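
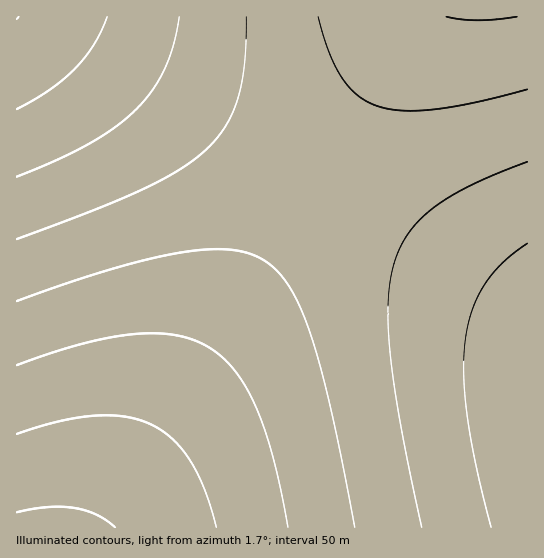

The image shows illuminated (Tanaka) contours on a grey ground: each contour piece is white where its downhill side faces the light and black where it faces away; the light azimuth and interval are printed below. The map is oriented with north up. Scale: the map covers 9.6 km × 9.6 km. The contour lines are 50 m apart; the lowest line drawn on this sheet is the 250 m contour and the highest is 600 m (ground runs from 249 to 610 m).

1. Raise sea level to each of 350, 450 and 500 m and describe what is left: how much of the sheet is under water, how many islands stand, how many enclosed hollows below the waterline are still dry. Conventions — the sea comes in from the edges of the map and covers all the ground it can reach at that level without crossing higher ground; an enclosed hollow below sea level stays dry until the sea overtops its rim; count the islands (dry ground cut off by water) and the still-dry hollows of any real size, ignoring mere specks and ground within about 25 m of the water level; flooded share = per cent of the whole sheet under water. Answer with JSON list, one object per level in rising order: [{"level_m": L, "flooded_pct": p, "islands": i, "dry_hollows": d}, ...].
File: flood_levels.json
[{"level_m": 350, "flooded_pct": 13, "islands": 0, "dry_hollows": 0}, {"level_m": 450, "flooded_pct": 63, "islands": 0, "dry_hollows": 0}, {"level_m": 500, "flooded_pct": 83, "islands": 0, "dry_hollows": 0}]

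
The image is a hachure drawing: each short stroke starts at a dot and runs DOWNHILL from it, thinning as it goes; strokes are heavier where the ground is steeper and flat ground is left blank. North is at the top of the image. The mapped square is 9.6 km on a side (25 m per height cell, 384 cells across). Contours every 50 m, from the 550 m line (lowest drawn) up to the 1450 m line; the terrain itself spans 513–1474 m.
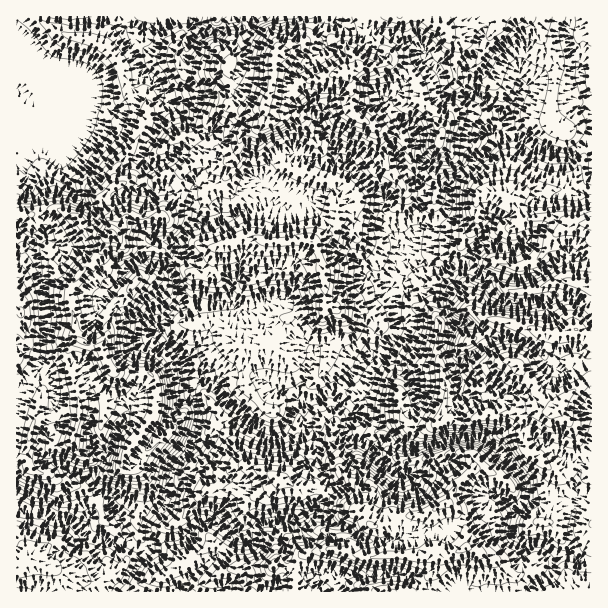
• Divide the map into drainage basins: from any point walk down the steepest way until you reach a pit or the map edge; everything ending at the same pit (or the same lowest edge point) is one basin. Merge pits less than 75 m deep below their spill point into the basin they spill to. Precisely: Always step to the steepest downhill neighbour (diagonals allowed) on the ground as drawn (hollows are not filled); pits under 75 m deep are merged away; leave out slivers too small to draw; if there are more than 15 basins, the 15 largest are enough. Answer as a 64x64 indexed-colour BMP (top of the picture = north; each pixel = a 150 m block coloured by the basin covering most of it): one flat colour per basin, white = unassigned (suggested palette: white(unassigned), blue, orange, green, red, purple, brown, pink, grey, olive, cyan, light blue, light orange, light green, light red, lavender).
<image width="64" height="64" href="data:image/bmp;base64,Qk12CAAAAAAAAHYAAAAoAAAAQAAAAEAAAAABAAQAAAAAAAAIAAATCwAAEwsAABAAAAAAAAAA////ALR3HwAOf/8ALKAsACgn1gC9Z5QAS1aMAMJ34wB/f38AIr28AM++FwDox64AeLv/AIrfmACWmP8A1bDFABERERERERERERERERERERERERERERERERERERERERERERERERERERERERERERERERERERERERERERERERERERERERERERERERERERERERERERERERERERERERERERERERERERERERERERERERERERERERERERERERERERERERERERERERERERERERERERERERERERERERERERERERERERERERERERERERERERERERERERERERERERERERERERERERERERERERERERERERERERERERERERERERERERERERERERERERERERERERERERERERERERERERERERERERERERERERERERERERERERERERERERERERERERERERERERERERERERERERERERERERERERERERERERERERERERERERERERERERERERERERERERERERERERERERERERERERERERERERERERERERERERERERERERERERERERERERERERERERERERERERERERERERERERERERERERERERERERERERERERERERERERERERERERERERERERERERERERERERERERERERERERERERERERERERERERERERERERERERERERERERERERERERERERERERERERERERERERERERERERERERERIREREREREREREREREREREREREREREREREREREREREREiERERERERERERERERERERERERERERERERERERERERESIRERERERERERERERERERERERERERERERERERERERERIiIREREREREREREREREREREREREREREREREREREREREiIiIhERERERERERERERERERERERERERERERERERERESIiIiERERERERERERERERERERERERERERERERERERERIiIiIREREREREREREREREREREREREREREREREREREREiIiIRERERERERERERERERERERERERERERERERERERESIiIhERERERERERERERERERERERERERERERERERERERIiIiEREREREREREREREREREREREREREREREREREREREiIiIRERERERERERERERERERERERERERERERERERERERIzIhEREREREREREREREREREREREREREREREREREREREzMzMRERERERERERERERERERERERERERERERERERERETMzMRERERERERERERERERERERERERERERERERERERERMzMxERERERERERERERERERERERERERERERERERERERMzMzEREREREREREREREREREREREREREREREREREREREzMzMRERERERERERERERERERERERERERERERERERERETMzMxERERERERERERERERERERERERERERERERERERERMzMzEREREREREREREREREREREREREREREREREREREREzMzMxERERERERERERERERERERERERERERERERERERETMzMzMRERERERERERERERERERERERERERERERERERERMzMzMzEREREREREREREREREREREREREREREREREREREzMzMzMxERERERERERERERERERERERERERERERERERETMzMzMzERERERERERERERERERERERERERERERERERERMzMzMyIiEREREREREREREREREREREREREREREREREREzMzMyIiIRERERERERERERERERERERERERERERERERESIiIiIiIiIiIRERERERERERERERERERERERERERERERIiIiIiIiIiIiEREREREREREREREREREREREREREREREiIiIiIiIiIiIRERERERERERERERERERERERERERERESIiIiIiIiIiIhERERERERERERERERERERERERERERERIiIiIiIiIiIiEREREREREREREREREREREREREREREREiIiIiIiIiIiIhERERERERERERERERERERERERERERESIiIiIiIiIiIiIhERERERERERERERERERERERERERERIiIiIiIiIiIiIiIiEREREREREREREREREREREREREREiIiIiIiIiIiIiIiIhERERERERERERERERERERERERESIiIiIiIiIiIiIiIiIhERERERERERERERERERERERERIiIiIiIiIiIiIiIiIiIREREREREREREREREREREREREiIiIiIiIiIiIiIiIiIhERERERERERERERERERERERESIiIiIiIiIiIiIiIiIiERERERERERERERERERERERERIiIiIiIiIiIiIiIiIiIREREREREREREREREREREREREiIiIiIiIiIiIiIiIiIhERERERERERERERERERERERESIiIiIiIiIiIiIiIiIiERERERERERERERERERERERERIiIiIiIiIiIiIiIiIiIhEREREREREREREREREREREREiIiIiIiIiIiIiIiIiIiERERERERERERERERERERERESIiIiIiIiIiIiIiIiIiIRERERERERERERERERERERERIiIiIiIiIiIiIiIiIiIhEREREREREREREREREREREREiIiIiIiIiIiIiIiIiIiERERERERERERERERERERERESIiIiIiIiIiIiIiIiIiIRERERERERERERERERERERER"/>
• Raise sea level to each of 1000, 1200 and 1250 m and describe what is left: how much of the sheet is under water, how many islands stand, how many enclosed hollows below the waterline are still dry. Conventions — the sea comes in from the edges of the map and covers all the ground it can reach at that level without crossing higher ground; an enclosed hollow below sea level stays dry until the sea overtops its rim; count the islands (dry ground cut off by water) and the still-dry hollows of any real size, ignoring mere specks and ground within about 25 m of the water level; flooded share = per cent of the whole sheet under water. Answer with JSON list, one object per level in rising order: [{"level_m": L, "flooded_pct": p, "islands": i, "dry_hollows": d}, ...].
[{"level_m": 1000, "flooded_pct": 57, "islands": 2, "dry_hollows": 0}, {"level_m": 1200, "flooded_pct": 82, "islands": 2, "dry_hollows": 0}, {"level_m": 1250, "flooded_pct": 88, "islands": 1, "dry_hollows": 0}]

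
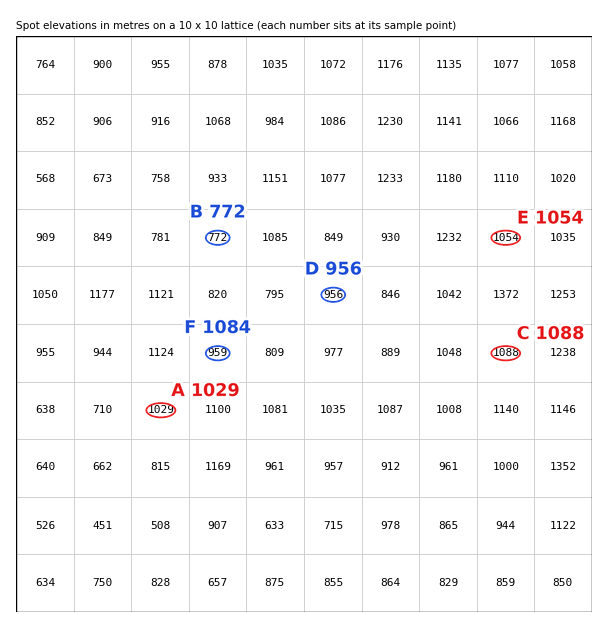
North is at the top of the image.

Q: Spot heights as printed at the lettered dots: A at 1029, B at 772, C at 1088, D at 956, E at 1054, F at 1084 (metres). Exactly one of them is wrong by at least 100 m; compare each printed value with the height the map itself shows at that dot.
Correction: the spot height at F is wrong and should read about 959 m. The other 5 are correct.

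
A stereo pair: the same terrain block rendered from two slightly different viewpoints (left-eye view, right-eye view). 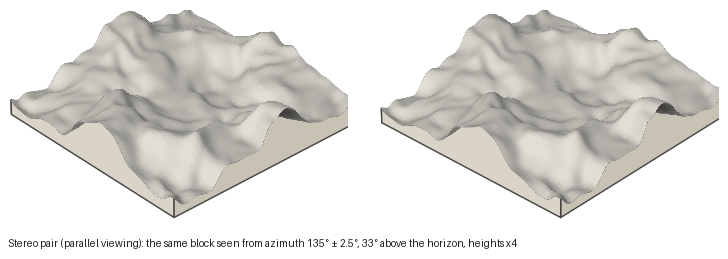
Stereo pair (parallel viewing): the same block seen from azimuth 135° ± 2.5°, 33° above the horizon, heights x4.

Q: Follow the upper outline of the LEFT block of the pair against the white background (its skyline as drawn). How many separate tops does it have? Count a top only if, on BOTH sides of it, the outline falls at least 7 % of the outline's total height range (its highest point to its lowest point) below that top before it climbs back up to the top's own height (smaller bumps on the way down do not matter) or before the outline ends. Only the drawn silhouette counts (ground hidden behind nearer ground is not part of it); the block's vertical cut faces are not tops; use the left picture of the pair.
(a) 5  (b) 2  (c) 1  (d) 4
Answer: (b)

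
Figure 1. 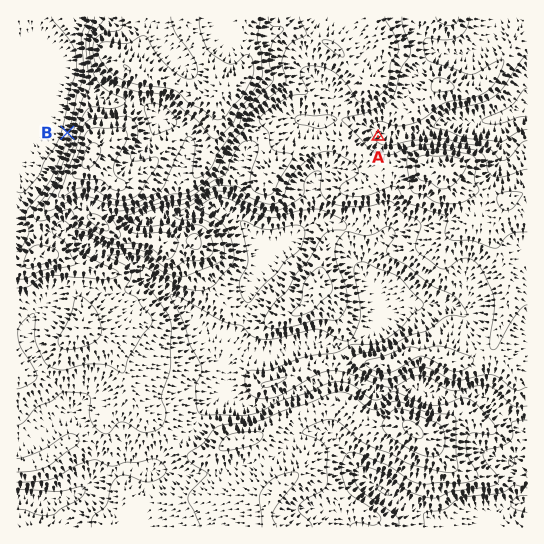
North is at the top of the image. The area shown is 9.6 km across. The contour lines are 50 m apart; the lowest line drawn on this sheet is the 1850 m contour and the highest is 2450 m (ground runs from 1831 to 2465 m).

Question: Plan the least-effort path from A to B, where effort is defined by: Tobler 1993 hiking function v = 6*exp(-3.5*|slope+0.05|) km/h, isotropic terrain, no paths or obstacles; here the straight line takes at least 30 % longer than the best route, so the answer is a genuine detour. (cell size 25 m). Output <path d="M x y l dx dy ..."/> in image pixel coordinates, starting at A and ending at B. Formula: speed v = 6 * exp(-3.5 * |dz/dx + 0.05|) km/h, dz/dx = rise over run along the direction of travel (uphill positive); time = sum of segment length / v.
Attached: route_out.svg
<path d="M378 137l-11-6-122 0-26 14-8 0-2-2-11-10-11-6-5 0-5-2-3 0-43-22-25 0-11-5-6 0-3 1-4 4-15 30"/>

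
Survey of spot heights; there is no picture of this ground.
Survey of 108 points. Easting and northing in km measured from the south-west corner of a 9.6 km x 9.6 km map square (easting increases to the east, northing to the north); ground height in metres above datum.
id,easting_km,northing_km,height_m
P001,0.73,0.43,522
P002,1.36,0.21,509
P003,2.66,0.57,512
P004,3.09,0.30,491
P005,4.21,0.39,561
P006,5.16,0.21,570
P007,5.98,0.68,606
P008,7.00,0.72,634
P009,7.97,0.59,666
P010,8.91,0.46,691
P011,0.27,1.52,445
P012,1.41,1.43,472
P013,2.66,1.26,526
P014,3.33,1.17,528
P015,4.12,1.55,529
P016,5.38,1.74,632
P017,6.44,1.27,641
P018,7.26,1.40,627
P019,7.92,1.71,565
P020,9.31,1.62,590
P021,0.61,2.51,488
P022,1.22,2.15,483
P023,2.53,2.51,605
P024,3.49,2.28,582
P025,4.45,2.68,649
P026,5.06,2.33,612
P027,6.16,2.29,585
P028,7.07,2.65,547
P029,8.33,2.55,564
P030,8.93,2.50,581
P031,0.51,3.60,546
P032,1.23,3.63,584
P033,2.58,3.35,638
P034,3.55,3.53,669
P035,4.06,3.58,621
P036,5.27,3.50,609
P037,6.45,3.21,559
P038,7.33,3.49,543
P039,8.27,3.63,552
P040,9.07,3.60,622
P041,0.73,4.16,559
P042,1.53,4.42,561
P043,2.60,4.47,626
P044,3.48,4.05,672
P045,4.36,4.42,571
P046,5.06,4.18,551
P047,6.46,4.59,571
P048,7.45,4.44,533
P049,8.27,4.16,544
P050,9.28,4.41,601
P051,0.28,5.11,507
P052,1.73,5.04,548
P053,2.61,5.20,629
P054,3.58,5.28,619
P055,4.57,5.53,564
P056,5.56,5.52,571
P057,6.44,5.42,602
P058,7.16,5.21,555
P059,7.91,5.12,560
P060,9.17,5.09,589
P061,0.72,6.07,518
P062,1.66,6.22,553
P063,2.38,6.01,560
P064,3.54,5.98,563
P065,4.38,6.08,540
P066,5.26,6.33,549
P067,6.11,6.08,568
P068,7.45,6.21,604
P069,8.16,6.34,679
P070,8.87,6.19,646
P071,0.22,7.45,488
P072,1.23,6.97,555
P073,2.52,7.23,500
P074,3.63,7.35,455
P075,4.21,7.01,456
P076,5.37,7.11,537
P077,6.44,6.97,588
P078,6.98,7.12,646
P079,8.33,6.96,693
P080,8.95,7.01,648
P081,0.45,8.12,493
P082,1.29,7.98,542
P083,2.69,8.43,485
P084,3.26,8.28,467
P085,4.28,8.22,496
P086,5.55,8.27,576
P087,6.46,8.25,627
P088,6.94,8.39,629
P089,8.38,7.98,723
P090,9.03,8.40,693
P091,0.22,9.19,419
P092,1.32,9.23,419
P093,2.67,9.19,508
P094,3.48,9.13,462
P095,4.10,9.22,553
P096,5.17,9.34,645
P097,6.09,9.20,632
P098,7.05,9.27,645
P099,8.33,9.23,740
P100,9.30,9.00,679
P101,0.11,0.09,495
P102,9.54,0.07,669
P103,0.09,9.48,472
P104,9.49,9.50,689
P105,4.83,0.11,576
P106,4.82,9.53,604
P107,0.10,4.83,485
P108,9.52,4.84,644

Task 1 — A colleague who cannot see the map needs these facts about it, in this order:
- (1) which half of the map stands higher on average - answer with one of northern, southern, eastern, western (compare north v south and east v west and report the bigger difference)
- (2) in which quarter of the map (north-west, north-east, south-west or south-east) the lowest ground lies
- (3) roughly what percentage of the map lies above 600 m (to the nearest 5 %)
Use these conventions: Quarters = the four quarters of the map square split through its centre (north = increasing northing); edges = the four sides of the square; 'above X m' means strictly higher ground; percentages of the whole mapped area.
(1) The eastern half stands higher on average than the western half.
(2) The lowest point lies in the north-west quarter of the map.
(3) Roughly 35 % of the ground is higher than 600 m.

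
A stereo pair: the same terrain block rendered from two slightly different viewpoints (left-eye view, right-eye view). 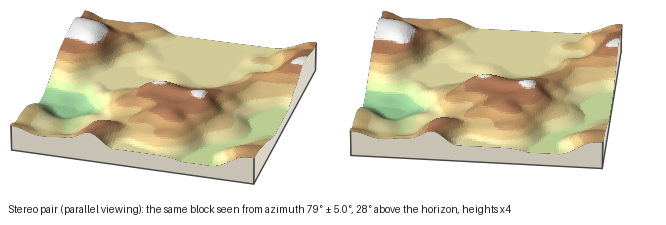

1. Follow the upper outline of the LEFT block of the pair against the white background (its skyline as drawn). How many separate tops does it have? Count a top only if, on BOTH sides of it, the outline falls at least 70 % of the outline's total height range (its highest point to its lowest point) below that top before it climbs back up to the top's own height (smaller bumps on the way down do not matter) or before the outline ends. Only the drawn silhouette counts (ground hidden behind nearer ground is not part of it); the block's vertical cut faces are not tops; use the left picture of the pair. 0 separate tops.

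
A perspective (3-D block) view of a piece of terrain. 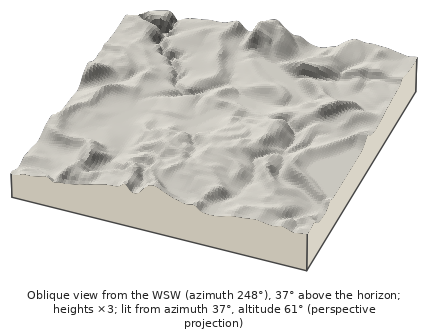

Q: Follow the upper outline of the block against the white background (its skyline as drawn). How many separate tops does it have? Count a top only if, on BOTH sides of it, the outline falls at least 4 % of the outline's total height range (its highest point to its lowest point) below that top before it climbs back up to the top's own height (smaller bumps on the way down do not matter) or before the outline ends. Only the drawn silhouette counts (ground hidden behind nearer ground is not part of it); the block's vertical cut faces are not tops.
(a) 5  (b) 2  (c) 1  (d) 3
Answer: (d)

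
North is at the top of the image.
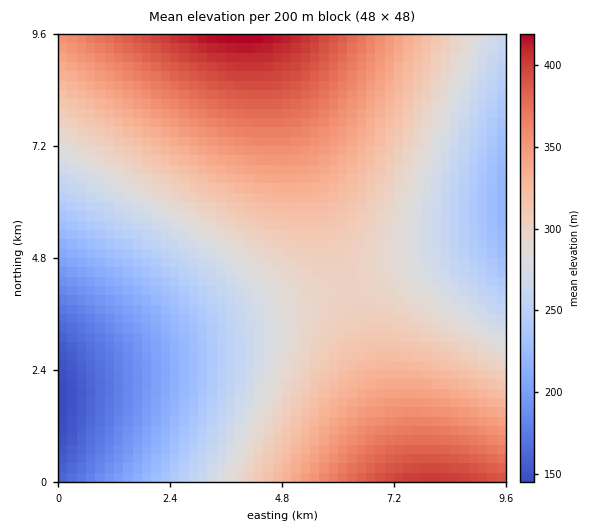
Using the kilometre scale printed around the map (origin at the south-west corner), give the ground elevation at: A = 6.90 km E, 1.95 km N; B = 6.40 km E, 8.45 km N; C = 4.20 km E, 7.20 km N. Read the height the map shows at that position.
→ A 341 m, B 357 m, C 358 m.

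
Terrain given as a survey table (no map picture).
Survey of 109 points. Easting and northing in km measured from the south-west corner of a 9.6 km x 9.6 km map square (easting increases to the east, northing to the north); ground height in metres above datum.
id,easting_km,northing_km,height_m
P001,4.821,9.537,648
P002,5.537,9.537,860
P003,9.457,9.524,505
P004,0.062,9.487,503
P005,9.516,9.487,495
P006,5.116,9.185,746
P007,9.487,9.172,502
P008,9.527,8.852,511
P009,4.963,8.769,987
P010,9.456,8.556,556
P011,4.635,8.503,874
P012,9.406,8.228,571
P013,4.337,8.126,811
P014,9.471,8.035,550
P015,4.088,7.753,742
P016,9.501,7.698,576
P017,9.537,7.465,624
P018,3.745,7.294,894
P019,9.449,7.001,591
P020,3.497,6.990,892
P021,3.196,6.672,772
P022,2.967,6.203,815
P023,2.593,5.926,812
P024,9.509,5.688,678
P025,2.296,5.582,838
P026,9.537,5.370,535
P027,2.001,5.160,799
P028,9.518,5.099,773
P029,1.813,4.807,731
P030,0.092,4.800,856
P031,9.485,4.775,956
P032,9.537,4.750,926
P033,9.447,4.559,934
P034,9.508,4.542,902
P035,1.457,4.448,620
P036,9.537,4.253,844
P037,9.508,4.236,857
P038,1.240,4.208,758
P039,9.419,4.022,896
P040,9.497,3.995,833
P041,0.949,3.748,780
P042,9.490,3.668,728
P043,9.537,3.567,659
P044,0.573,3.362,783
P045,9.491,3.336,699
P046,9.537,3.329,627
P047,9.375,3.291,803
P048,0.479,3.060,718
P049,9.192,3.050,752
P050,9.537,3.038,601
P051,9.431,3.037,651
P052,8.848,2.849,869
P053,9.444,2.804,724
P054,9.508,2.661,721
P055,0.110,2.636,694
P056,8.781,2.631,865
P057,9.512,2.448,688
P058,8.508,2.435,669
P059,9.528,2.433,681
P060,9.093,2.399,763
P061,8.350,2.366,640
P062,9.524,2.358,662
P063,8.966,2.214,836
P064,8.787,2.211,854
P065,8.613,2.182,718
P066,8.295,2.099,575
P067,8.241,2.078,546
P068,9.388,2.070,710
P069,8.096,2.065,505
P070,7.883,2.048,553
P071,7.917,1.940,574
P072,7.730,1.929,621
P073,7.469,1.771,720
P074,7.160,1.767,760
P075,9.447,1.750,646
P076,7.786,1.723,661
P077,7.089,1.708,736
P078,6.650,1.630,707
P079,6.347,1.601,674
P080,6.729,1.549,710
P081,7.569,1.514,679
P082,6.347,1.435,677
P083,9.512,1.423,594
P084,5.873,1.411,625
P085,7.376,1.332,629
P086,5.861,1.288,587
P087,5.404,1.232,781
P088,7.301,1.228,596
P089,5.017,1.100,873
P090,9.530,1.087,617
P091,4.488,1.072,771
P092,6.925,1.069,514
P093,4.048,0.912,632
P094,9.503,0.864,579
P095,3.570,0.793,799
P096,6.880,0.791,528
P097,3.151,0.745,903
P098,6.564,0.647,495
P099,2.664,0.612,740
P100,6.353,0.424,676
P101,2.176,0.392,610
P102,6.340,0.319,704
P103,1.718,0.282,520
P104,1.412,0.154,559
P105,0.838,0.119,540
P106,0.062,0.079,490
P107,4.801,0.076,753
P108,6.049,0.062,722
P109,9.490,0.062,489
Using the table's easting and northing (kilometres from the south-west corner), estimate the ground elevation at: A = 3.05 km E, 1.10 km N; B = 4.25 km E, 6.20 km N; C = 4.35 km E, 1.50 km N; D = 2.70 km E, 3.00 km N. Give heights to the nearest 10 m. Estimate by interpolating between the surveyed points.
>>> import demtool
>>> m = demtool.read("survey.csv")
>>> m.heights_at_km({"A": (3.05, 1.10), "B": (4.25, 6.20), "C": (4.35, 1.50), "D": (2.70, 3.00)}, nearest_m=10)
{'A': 970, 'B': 970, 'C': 820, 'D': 750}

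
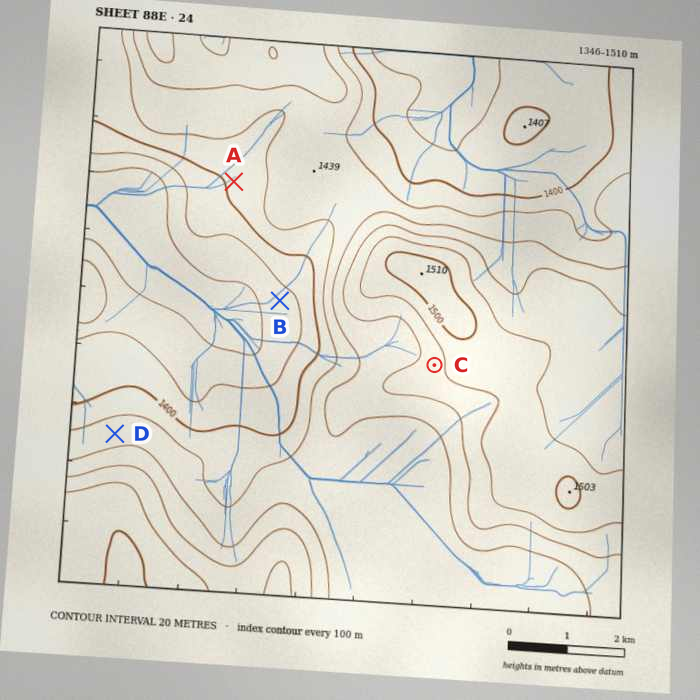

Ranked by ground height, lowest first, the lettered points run B A D C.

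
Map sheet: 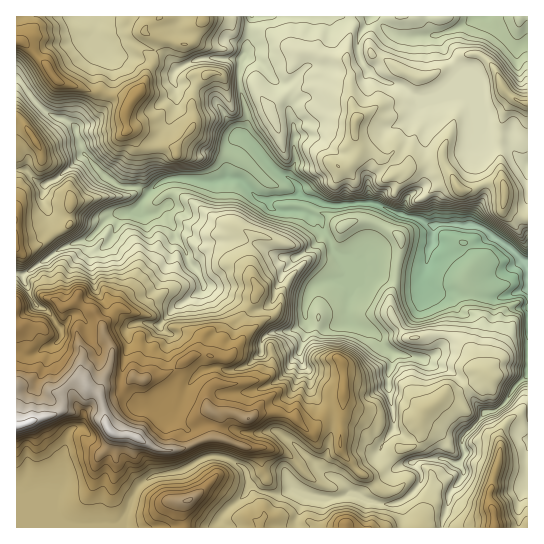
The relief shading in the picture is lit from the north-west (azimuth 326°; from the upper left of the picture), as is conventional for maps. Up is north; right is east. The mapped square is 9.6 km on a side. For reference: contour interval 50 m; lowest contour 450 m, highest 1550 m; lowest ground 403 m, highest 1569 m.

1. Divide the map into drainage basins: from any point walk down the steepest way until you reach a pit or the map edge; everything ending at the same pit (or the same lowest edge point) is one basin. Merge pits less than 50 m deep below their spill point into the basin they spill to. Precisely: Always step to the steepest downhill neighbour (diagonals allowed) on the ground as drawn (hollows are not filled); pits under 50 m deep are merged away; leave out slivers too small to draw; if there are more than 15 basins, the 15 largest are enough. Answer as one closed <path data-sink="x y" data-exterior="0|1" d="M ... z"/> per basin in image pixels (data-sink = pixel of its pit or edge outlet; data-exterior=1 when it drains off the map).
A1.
<path data-sink="527 263" data-exterior="1" d="M203 16l-42 0-17 14 2 3 10 4 0 9-4 11 0 8-5 8-2 8-14 20-9-5-13-1-8-4-7 1-36-11-11-16-21-21-4-3-6 1 0 485 511 1 1-310-24-12 1-16-4-13-2-26 1-25 4-12 9-16-9-8-13-27-16-10-12 2-12 10-25 12-13-1-22-13-18-8-2 6-6 6-14 9-5-17-24-3-8-4-16 0-35-23-26-2-11-7-21-1z"/><path data-sink="486 17" data-exterior="1" d="M527 16l-174 0-1 14-5 20 1 17 3 9 14-9 6-6 2-6 18 8 22 13 13 1 25-12 12-10 12-2 16 10 13 27 6 6 12 7 5 0z"/><path data-sink="89 17" data-exterior="1" d="M159 16l-142 0-1 25 10 3 21 21 11 16 36 11 7-1 8 4 13 1 9 5 14-20 2-8 5-8 0-8 4-11 0-9-10-4-2-3z"/><path data-sink="253 17" data-exterior="1" d="M351 16l-146 0-1 2 17 1 16 8 26 2 35 23 16 0 8 4 24 3 2-18 4-11z"/><path data-sink="527 165" data-exterior="1" d="M515 99l-7 7-8 20-1 25 2 26 4 13-1 16 23 11 1-114z"/>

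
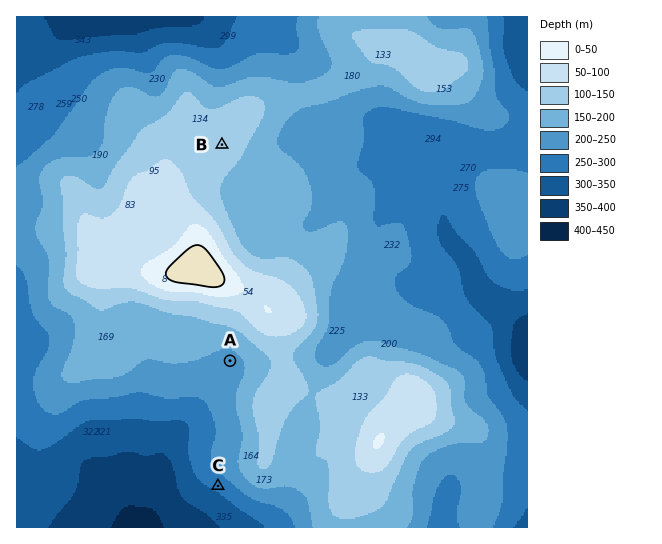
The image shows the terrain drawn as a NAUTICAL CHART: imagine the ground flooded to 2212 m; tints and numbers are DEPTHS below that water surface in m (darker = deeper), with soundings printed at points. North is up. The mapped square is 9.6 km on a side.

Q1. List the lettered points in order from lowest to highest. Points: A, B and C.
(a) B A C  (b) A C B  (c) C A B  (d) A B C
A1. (c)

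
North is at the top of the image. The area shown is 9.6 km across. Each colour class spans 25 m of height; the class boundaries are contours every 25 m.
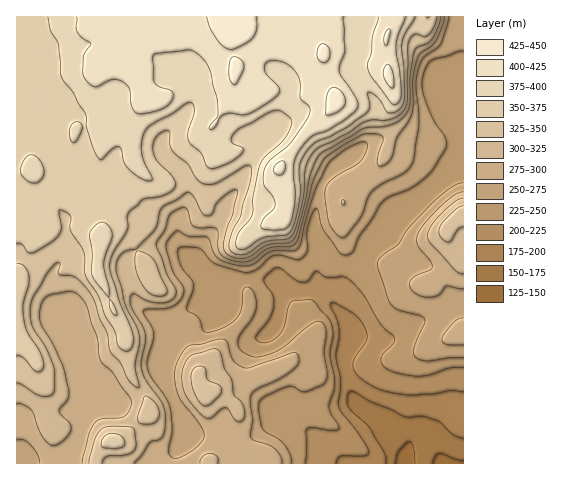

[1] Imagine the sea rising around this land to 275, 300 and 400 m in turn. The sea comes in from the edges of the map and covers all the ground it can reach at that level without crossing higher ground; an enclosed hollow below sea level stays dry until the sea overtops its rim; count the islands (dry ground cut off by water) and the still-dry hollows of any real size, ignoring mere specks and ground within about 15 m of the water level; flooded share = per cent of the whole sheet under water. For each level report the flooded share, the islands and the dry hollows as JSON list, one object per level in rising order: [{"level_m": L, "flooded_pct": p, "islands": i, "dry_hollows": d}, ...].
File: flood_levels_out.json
[{"level_m": 275, "flooded_pct": 34, "islands": 0, "dry_hollows": 0}, {"level_m": 300, "flooded_pct": 47, "islands": 1, "dry_hollows": 0}, {"level_m": 400, "flooded_pct": 88, "islands": 0, "dry_hollows": 0}]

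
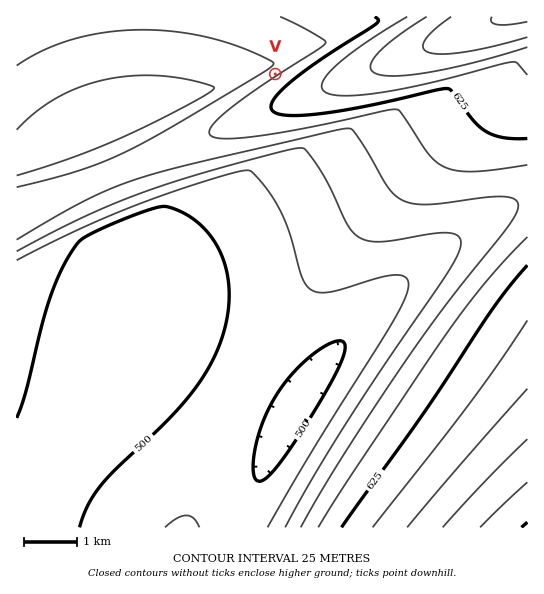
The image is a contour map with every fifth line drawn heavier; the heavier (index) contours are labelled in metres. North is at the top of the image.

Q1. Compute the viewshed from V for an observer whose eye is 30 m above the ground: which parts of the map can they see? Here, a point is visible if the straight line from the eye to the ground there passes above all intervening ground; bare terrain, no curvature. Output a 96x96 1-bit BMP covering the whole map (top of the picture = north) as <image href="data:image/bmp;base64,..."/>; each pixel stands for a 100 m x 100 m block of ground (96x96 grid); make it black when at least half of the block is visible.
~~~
<image width="96" height="96" href="data:image/bmp;base64,Qk2+BAAAAAAAAD4AAAAoAAAAYAAAAGAAAAABAAEAAAAAAIAEAAATCwAAEwsAAAIAAAAAAAAA////AAAAAAAAAAAAAAAAAAAAAAAAAAAAAAAAAAAAAAAAAAAAAAAAAAAAAAAAAAAAAAAAAAAAAAAAAAAAAAAAAAAAAAAAAAAAAAAAAAAAAAAAAAAAAAAAAAAAAAAAAAAAAAAAAAAAAAAAAAAAAAAAAAAAAAAAAAAAAAAAAAAAAAAAAAAAAAAAAAAAAAAAAAAAAAAAAAAAAAAAAAAAAAAAAAAAAAAAAAAAAAAAAAAAAAAAAAAAAAAAAAAAAAAAAAAAAAAAAAAAAAAAAAAAAAAAAAAAAAAAAAAAAAAAAAAAAAAAAAAAAAAAAAAAAAAAAAAAAAAAAAAAAAAAAAAAAAAAAAAAAAAAAAAAAAAAAAAAAAAAAAAAAAAAAAAAAAAAAAAAAAAAAAAAAAAAAAAAAAAAAAAAAAAAAAAAAAAAAAAAAAAAAAAAAAAAAAAAAAAAAAAAAAAAAAAAAAAAAAAAAAAAAAAAAAAAAAAAAAAAAAAAAAAAAAAAAAAAAAAAAAAAAAAAAAAAAAAAAAAAAAAAAAAAAAAAAAAAAAAAAAAAAAAAAAAAAAAAAAAAAAAAAAAAAAAAAAAAAAAAAAAAAAAAAAAAAAAAAAAAAAAAAAAAAAAAAAAAAAAAAAAAAAAAAAAAAAAAAAAAAAAAAAAAAAAAAAAAAAAAAAAAAAAAAAAAAAAAAAAAAAAAAAAAAAAAAAAAAAAAAAAAAAAAAAAAAAAAAAAAAAAAAAAAAAAAAAAAAAAAAAAAAAAAAAAAAAAAAAAAAAAAAAAAAAAAAAAAAAAAAAAAAAAAAAAAAAAAAAAAAAAAAAAAAAAAAAAAAAAAAAAAAAAAAAAAAAAAAAAAAAAAAAAAAAAAAADAAAAAAAAAAAAAAADwAAAAAAAAAAAAAAD4AAAAAAAAAAAAAAD+AAAAAAAAAAAAAAD/AAAAAAAAAAAAAAD/wAAAAAAAAAAAAAD/8AAAAAAAAAAAAAD/+AAAAAAAAAAAAAD//gAAAAAAAAAAAAD//4AAAAAAAAAAAAD//8AAAAAAAAAAAAD///AAAAAAAAAAAAD///gAAAAAAAAAAAD///4AAAAAAAAAAAD///+AAAAAAAAAAAD////AAAAAAAAAAAD////wAAAAAAAAAAD////8AAAAAAAAAAD/////AAAAAAAAAAD/////wAAAAAAAAAD/////8AAAAAAAAAD//////AAAAAAAAAD//////wAAAAAAAAD//////8AAAAAAAAD///////AAAAAAAAD///////4AAAAAAAD///////+AAAAAAAD////////wAAAAAAD////////8AAAAAAD/////////gAAAAAD/////////4AAAAAD/////////+AAAAAD//////////wAAAAD//////////8AAAAD///////////gAAAD///////////4AAAD///////////+AAAD////////////gAAD////////////4AAD////////////+AAD/////////////AAD/////////////wAD/////////////4AA="/>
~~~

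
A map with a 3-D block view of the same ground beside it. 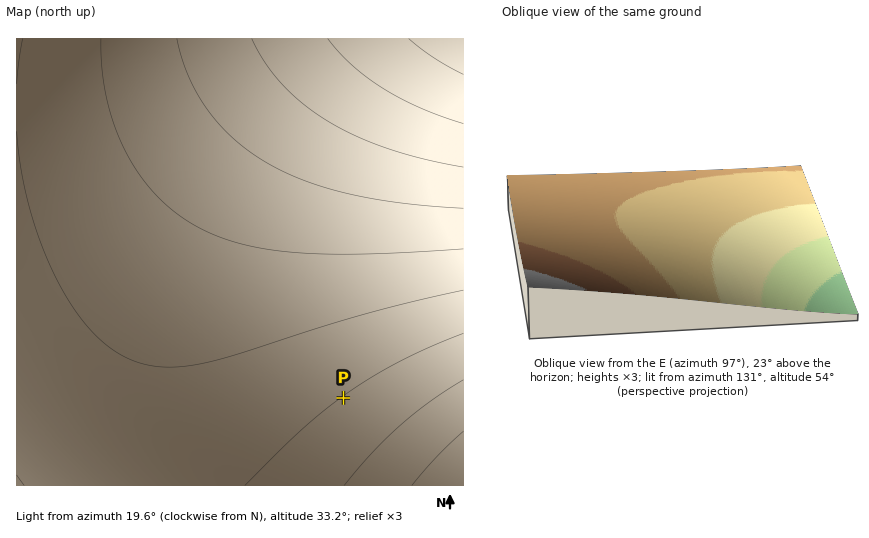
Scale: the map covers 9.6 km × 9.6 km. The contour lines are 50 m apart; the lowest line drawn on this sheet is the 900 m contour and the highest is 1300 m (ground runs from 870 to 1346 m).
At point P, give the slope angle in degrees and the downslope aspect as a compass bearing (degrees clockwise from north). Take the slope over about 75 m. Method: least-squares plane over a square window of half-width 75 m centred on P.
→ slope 2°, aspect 324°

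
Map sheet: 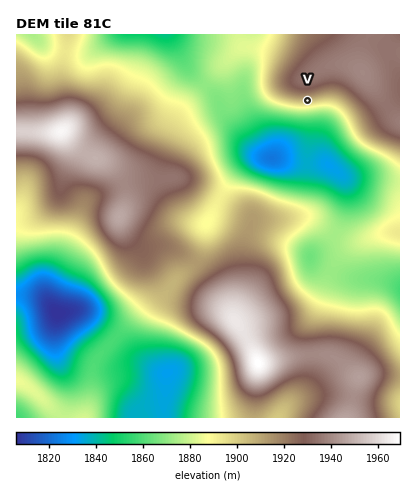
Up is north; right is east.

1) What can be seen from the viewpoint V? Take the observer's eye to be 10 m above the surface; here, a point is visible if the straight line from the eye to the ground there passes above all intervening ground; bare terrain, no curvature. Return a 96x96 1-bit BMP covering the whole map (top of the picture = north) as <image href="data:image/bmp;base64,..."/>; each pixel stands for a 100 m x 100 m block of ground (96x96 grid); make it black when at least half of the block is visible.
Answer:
<image width="96" height="96" href="data:image/bmp;base64,Qk2+BAAAAAAAAD4AAAAoAAAAYAAAAGAAAAABAAEAAAAAAIAEAAATCwAAEwsAAAIAAAAAAAAA////AAAAAAAAAAAAAAAAAAAAAAAAAAAAAAAAAAAAAAAAAAAAAAAAAAAAAAAAAAAAAAAAAAAAAAAAAAAAAAAAAAAAAAAAAAAAAAAAAAAAAAAAAAAAAAAAAAAAAAAAAAAAAAAAAAAAAAAAAAAAAAAAAAAAAAAAAAAAAAAAAAAAAAAAAAAAAAAAAAAADAAAAAAAAAAAAAAAP4EAAAAAAAAAAAAAP/8AAAAAAAAAAAAAP/8AAAAAAAAAD+AAf/8AAAAAAAAAH/4A//8AAAAAAAAAH/////8AAAAAAAAAP/////8AAAAAAAAAP/////8AAAAAAAAAH/////8AAAAAAAAAHn////8AAAAAAAAAAB////8AAAAAAAAAAB////8AAAAAAAAADA////8AAAAAAAAAf/////8AAAAAAAAB//////8AAAAAAAAH//////8AAAAAAAAP//////8AAAAAAAAf//////4AAAAAAAB///////wAAAAAAAH///////gAAAAAAAf//////+AAAAAAAB///////4AAAAAAAB///////gAAAAAAAB////5/+AAAAAAAAA////wf8AAAAAAAAAf///gP4AAAAAAAAAf///gP4AAAAAAAAAf///AP4AAAAAAAYA///+AH4AAAAAAAcD///+AH4AAAAAAA8P///8AH8AAAAAAB/////4AH+AAAAAAD/////gAH/gAAAAAH/////gAH/4AAAAAP//8H/AAH//8AAAAP//8B/AAH//8AAAAf//4A/AAH//8AAAAf//4AfwAH//8AAAAf//8Af/8f//8AAAA/gH8Af/////8AAAA/AB+A//////8AAAA+AA/B//////8AAAA+AA/n//////8AAAAcAA////////8AAAAcAA////////8AAAAcAB////////8AAAAOAB////////8AAAAPAD////////8AAAAPgH////////8AAAAf4f////////8AAAB///////////8AAAH///////////8AAAP///////////8AAAf///////////gAAAf//////////8AAAA///////////wAAB////////////wAAD////////////4AAD////////////8AAD/////////////AAD/////////////wAD/////////////4AB/////////////4AB/////////////wAB/////////////gAB/////////////AAB////////////+AAA///////4H///8AAB///////AB///4AAB//////4AA///wAAB//////AAAf//wAAD/////8AAAD//gA4D+f///gAAAAP/AA8D4f//8AAAAAD+AB8HwP//gAAAAAA4AB+HwP/+AAAAAAAAAD8HwH/4AAAAAAAAAD8HwH/gAAAAAAAAAD4H4H8AAAAAAAAAADwD//gAAAAAAAAAADgD/4AAAAAAAAAAADAD/AAAAAAAAAAAACAD+AAAAAAAAAAAAAAD8AAAAAAAAAAAAAAD4AAAAAAAAAAAAA="/>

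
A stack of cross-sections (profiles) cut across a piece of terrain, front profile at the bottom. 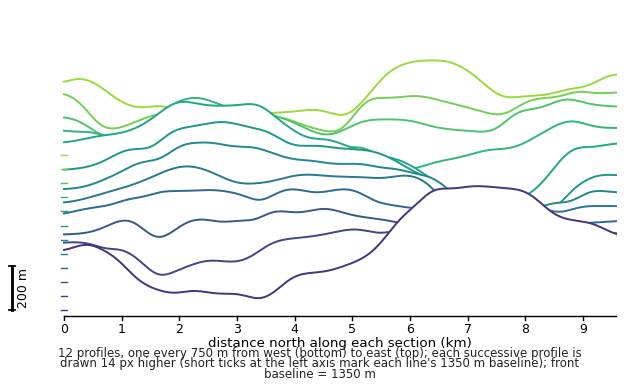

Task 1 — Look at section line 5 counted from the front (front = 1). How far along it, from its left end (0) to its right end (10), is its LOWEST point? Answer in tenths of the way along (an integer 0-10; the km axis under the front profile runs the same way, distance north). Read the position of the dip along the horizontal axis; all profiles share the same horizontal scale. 9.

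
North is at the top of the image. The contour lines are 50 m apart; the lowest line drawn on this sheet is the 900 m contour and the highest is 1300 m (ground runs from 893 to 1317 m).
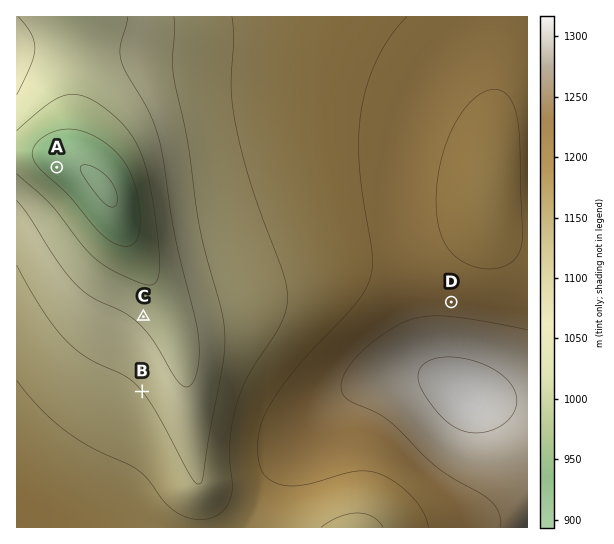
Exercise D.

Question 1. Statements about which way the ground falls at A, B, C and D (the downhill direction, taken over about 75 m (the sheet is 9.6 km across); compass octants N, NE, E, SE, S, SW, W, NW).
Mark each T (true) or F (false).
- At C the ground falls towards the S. F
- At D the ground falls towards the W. F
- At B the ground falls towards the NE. T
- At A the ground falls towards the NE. T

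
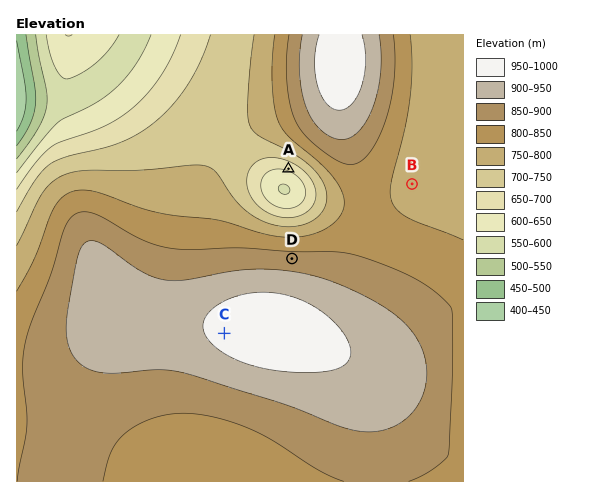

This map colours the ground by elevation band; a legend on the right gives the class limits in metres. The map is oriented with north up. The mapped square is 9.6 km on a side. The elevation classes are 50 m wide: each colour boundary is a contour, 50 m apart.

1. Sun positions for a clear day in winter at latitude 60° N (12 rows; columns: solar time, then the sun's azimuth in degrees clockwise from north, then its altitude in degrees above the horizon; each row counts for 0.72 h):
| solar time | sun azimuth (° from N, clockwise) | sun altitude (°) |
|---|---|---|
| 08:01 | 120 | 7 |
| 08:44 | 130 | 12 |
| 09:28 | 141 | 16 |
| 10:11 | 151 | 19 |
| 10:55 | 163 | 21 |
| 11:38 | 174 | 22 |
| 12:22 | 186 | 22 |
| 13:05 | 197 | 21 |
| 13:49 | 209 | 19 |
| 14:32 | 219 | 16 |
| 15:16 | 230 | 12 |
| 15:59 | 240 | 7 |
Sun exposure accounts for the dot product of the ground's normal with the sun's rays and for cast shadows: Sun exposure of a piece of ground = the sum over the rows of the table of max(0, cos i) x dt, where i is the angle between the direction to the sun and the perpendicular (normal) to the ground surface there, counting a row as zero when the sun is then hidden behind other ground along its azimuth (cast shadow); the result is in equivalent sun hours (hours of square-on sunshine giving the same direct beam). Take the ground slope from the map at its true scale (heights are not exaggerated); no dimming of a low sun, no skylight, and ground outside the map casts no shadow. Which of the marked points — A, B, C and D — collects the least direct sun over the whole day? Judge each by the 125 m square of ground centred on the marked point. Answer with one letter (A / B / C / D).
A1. D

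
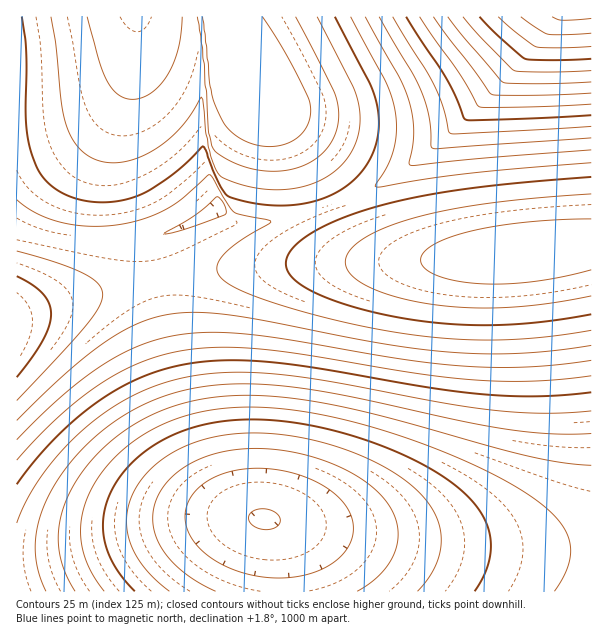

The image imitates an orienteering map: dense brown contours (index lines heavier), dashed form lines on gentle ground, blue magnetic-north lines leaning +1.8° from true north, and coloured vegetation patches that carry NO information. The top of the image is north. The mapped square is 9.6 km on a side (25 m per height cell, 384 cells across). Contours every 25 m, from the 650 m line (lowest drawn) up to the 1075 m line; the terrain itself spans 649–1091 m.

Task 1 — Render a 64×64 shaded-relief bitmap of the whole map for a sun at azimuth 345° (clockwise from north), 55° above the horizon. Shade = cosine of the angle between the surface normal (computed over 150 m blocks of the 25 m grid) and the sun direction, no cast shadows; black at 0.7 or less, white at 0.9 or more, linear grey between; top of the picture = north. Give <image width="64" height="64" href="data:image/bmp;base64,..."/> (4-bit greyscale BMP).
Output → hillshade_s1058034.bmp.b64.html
<image width="64" height="64" href="data:image/bmp;base64,Qk12CAAAAAAAAHYAAAAoAAAAQAAAAEAAAAABAAQAAAAAAAAIAAATCwAAEwsAABAAAAAAAAAAAAAAABEREQAiIiIAMzMzAERERABVVVUAZmZmAHd3dwCIiIgAmZmZAKqqqgC7u7sAzMzMAN3d3QDu7u4A////AJmZmZqqqqqqqru7u7u7u7u7u7u7qqqqqqqqqqqpmZmZmZmZmaqqqqqqq7u7u7u7u7u7u7qqqqqqqqqqqpmZmZmZmZmZmaqqqqqqqqu7u7u7u7qqqqqqqqqqqqqZmZmZmYiZmZmZmaqqqqqqqqqqqqqqqqqqqqqqqqqpmZmZmZmZiIiJmZmZmZqqqqqqqqqqqqqqqqqqqqqqmZmZmZmZmZmIiIiImZmZmZmaqqqqqqqqqqqqqqqpmZmZmZmZmZmZmXiIiIiIiZmZmZmZmZmqqqqqmZmZmZmZmZmZmZmZmZmZd3eIiIiIiImZmZmZmZmZmZmZmZmZmZmZmZmZmZmZmZl3d3d3iIiIiIiImZmZmZmZmZmZmZmZmZmZmZmZmZmZmWd3d3d3d3iIiIiIiIiIiIiIiIiIiIiIiIiIiIiIiIiIZmZmd3d3d3d3eIiIiIiIiIiIiIiIiIiIiIiIiIiIiIhmZmZmZmd3d3d3d3d3d3d3d3eIiIiIiIiIiIiIiIiIiFVmZmZmZmZmZnd3d3d3d3d3d3d3d3d3d3d3d3iIiIiIVVVVVVZmZmZmZmZmZmZmZmZ3d3d3d3d3d3d3d3d3d3hVVVVVVVVVVVVmZmZmZmZmZmZmZmZmZmd3d3d3d3d3d1VVVVVVVVVVVVVVVVVVVVVWZmZmZmZmZmZmZnd3d3d3VVRERERFVVVVVVVVVVVVVVVVVVVVVmZmZmZmZmZmd3dEREREREREREREREREREREVVVVVVVVVVVWZmZmZmZmZkREREREREREREREREREREREREREVVVVVVVVVWZmZmZmREREREREREREREREREREREREREREREVVVVVVVVVWZmZVREREREREREMzMzMzMzMzNERERERERERFVVVVVVVVVVVVRERERERDMzMzMzMzMzMzMzNERERERERERVVVVVVVVVVUREREREQzMzMzMzMzMzMzMzM0RERERERERFVVVVVVVVVUREREREMzMzMzMzMzMzMzMzM0RERERERERERVVWZlVVVVREREREMzMzMzMzMzMzMzMzRERERERERERERFZmZmVVVVRERERERDMzMzMzMzMzMzRERERERERERERER3ZmZmVVVVVURERERERERERERERERERERERERERERERHd3dmZmZVVVVVVEREREREREREREREREREREREREREREiHd3d2ZmZmVVVVVVVURERERERERERERERERERERERESIiId3d3dmZmZmVVVVVVVVVVVVVVVVVVVVVVVVVVVVVZmYiIiHd3d3ZmZmZmZmVVVVVVVVVVVVVVVVVVVVVVVVmZmZiIiIh3d3d3dmZmZmZmZmZmZmZmZmZmZVVVVVVVWqmZmZmIiIiId3d3d3d3d3d3ZmZmZmZmZmZmZmZmZmVaqqqZmZmZiIiIiIiId3d3d3d3d3d3d3d3d3d2ZmZmZmqqqqqqmZmZmZmIiIiIiIiIiIiIiIiIh3d3d3d3d3d2a7uqqqqqqpmZmZmZmZmZmZmYiIiIiIiIiIiIiIh3d3d7u7u6qqqqqqqqqZmZmZmZmZmZmZmZmZmZmZiIiIiIiIu7u7u6qqqqqqqqqqqqqqqqqqqqqqqpmZmZmZmZmZiIi7uqqZmZmaqqqqqqqqqqqqqqqqqqqqqqqqqqqpmZmZmaqYh3dmZneImru7u7u7u7u7u7u7u7u7u6qqqqqqqqqpiHdmZmZmVWZ4mru7qqqqu7u7u7u7u7u7u7u7u7uqqqp3d3dmZmZmZmZomrp3d3iJq7vMzMzMzMy7u7u7u7u7u3d3d3dmZmZmZmZ4plVVVVZomrzMzMzMzMzMzMzMy7u7iHd3d3d3ZmZmZmZjVVVVVVVnirzMzMzMzMzMzMzMzMyIiIh3d3d3d3ZmZzRVVVVVVVVniszN3d3d3d3czMzMzIiIiIiHd3d3d2ZnJlVVVVVVVWZnm83d3d3d3d3d3d3dmIiIiIiHd3d3dnZGZmZmZmZmZmZ4rN3d3d3d3d3d3d2ZmYiIiId3d3d3dWZmZmZmZmZmZmd5zd3d3d3d3d3d3ZmZmIiIiHd3d3eFd3d2ZmZmZmZ3d3eb3d3d3d3d3d3dmZmZiIiIiHd3d4aHd3d3d3d3d3d3d3m93d3d7u7u7u6ZmZmYiIiIh3d3h4h3d3d3d3d3d3d3iIrN3e7u7u7u7pmZmZmIiIiId3eIiIiIiIiIiIiIiIiIiazd7u7u7u7umZmZmZiIiIiHd5mYiIiIiIiIiIiIiIiIms3u7u7u7u6ZmZmZmYiIiIh3mZmZmZmYiIiIiIiIiZmZrN7u7u7u7pmZmZmZmIiIiIiZmZmZmZmZmZmZmZmZmZmbze7u7u7umZmZmZmYiIiIiJmZmZmZmZmZmZmZmZmZmqq93u7u7u6ZmZmZmZmIiIiImZmZmZmZmZmZmZmZmaqqqqve7u7u7pmZmZmZmZiIiIiZmZmZmZmZmZqqqqqqqqqqqr3u7u7umZmZmZmZmIiIiJmZmZmZmZmZqqqqqqqqqqq7vN7u7u6ZmZmZmZmZiIiImZmZmZmZmZmqqqqqqqqru7u7zd7u7pmZmZmZmZmYiImamZmZmZmZmqqqqqqqqru7u7u83d3dmZmZmZmZmZiIiYqZmZmZmZmaqqqqqqqqu7u7u7vN3d2ZmZmZmZmZmYiJipmZmZmZmaqqqqqqqqqru7u7u7zd3ZmZmZmZmZmZiImKmZmZmZmZmqqqqqqqqqu7u7u7vN3d"/>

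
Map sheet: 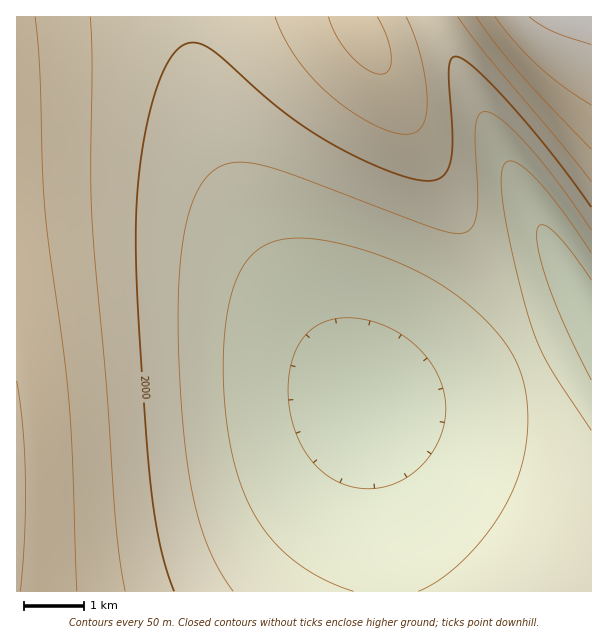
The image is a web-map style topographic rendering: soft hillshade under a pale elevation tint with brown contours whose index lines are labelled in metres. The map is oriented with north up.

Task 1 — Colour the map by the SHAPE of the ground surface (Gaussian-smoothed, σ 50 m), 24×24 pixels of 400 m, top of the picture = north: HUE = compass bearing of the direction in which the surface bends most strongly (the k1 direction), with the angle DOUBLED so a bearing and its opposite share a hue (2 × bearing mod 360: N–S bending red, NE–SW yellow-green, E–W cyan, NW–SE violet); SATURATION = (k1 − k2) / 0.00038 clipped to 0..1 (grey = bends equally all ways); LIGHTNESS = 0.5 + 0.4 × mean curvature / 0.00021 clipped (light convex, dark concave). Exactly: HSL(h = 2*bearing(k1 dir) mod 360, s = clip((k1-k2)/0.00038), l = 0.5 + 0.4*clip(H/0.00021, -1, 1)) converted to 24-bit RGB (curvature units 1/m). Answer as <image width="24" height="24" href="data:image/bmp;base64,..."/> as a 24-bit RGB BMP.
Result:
<image width="24" height="24" href="data:image/bmp;base64,Qk32BgAAAAAAADYAAAAoAAAAGAAAABgAAAABABgAAAAAAMAGAAATCwAAEwsAAAAAAAAAAAAAhox+f4t8eop6d4h6doZ7dIR7c4J8c39+c3x+dXl+dXd+d3aAeXWBe3WDfHWFfXWHf3WIgXeJg3mJhXqJh3yIiH6Hh3+Fh4GBiY5/g4t9fYl7eYh6d4Z7dYN8dIF+cn9/cnt+c3p+dHh+dXd/dXWAd3WBeXWCe3WEfXaFgHeGg3iGhnqHh3uFh3yDh36BiYWAjI9/hox+gIl8e4d7eYV8d4N9dIF/cn5/cXt+cnp+c3l+dHh+dHZ+dXV/d3WAeXWBfHaCf3eDg3iEhXmDhnqBhnuAiH19jo+AjpB/iI1/g4l+fYZ8eoR9eIJ+dYCAcnx/cXp+cnl+cnl9c3h9c3d9dHZ9dXR+d3V+enV/fneAgXiAg3h/hHl+hnp8iYJ8jpp/kJF/io1/hYl+gIZ9fIN9eYF/dn+Ac3t/cXl+cXh9cnh9cnd8c3d8c3Z7dHR7dnR8eXV8fXZ9f3d8gXd7g3h6hnt5jo58j61+kZJ/jI5/h4p/goZ+fYJ+e4B/d31/c3l+cXd+cnd9cnd8cnZ7c3Z6c3V6c3R5dXN5eHR6e3V6fXZ4f3Z3gnh3h4F5jJp7ksSAkpKAjY6AiIqAhIV/f4J/fH+AeHt/dHd+cnV9cnV8cnV7cnV6c3R4c3N4c3N3dXN3d3N3eXR2e3V0fnd1gnt2iY14i655l9iFkpKAjo6AioqAhYWAgYGAfX2AeHl/dHR+cnJ9cnJ7c3J6c3J4dHN3dHN2dXJ1dXJ1dnJzeHRyenZzfnlzhIN0hpp1jcZ6mN+GkpJ/jo2AiomAhYSAgn9/fnyAenh/d3R+dXJ9dXJ8dnJ6dnJ5dnJ3dnF2dXF0dXFzdXFyd3Ryendyfn1zgoxzhbB0kdmAkM99kpJ/jo1/ioh/hoN/gn5/gHuAfHeAeXN/eHF+eHF9eXF7eXB6eXB4eHB2d3F1dnF0dnJyd3VzenlzfYJ0f5tyhsh4kd6CkKdjkpJ+jox+iod+hoF+g31+gXqAfnaAe3J/em9/e29+fG99fG97e295eXB3eHB1d3F0d3JzeHZzenx0e4xzfbJyitt+h8t6fCx4kpF9jYx+iYZ+hYB9g3x+gXiAf3SBfHCAfG6AfW5/fm5+fW57fG55e293enB1eHF0eHNzeXl0eYF0eZ1xgMt2it5/iKFcQgFEkZF8jYt9iYV9hX58g3p+gneAgHOBfm+BfWyAgGyAgGx+f217fm55fW93e3B1enJ0eXV0eXx1eI1yebZxhd19fsZ2cSVzMQAzkJF8jIp8iIR8hX18g3l+gnaAgXGCfm2Bf2uBgWuBgWt+gGx8f215fm53fXB1fHJ0e3h1eoN0d6Bxfc92hN19mJdYNgA5MAAzj5B7i4l8h4J8hHt7gnh9gnSAgXCCf2uCgGmCgmmBgmp+gmt8gWx5gG53f3B1fnNzf391epBzebpyhN59d8JyZh9sLwAzXRJjjY96ioh7hoF7g3p6gnd+gnOAgW6Cf2qCgGiCg2iBg2l+g2p8g2x5gm53gXF0gHd0gYd2e6RygNJ4gt18glOSLwAzLwAzgE2Mi417iYd7hYB7gnp8gnZ/gnKCgW2Df2iDgGaDhGeDhWmBhWp+hW17hG95g3N2hH53gpR3f752h+CBdL5yXxlnLwAzXhlncrl1iYx8h4Z9g358gnl+gnWBgXCDgGyDfmeEgGWFhWeGh2mFiGuCiG6Ah3J+hnd7i4t8hal7idWBh9yCgE+RLgAzLwA1bFOSftp/h4p9hYR+gn19gnmBgnSDgG+EfmqEfGaFfmSGhGeIiWmJimyHinCFinSDiXyAjJiBi8ODkuKMeLt3YBRpLgAzZCBwdcB6gd+DhYh+hIJ/gnyAgniDgHODfm6EfGmFemWGfGSHgmeJh2qKi26MjHKKjHmIjoiEj62GltmPkduNh0yTLgAzPQBFWmacg92FfNKBg4Z/goB/gnuCgHaDf3KEfW2FemiGeGSHemSIf2eKhGuMiXCNjHWOjX+MjpqKlceOn+Oaf7h/ZQ9vLgAzcCd+fsaCht6JebuBgoSAgX+CgHqDf3WEfXGFe2yGeGiHdWSId2SJfGiLgW2NhXKOiXmPi4iQj7COn9uanNqYj0eaMQA2TgFYZYqljN6Og8+HeaOFgIODgH2Df3iEfnSFfHCGeWyGdmiHc2SIc2SKeGmMfW6OgXSPhX+QjJ2TlcmUpuOjhLeFbAh3LgAzfy6NisqNkNySgbeIfJKKf4CEf3uEfneFfXOGe2+GeGuHdGiIcGWJb2WLc2qNd2+QfHeRhI2Wj7SXn92hnteelUChNwA9YgFtdJmrmd6ajcuQhJ+NfYKK"/>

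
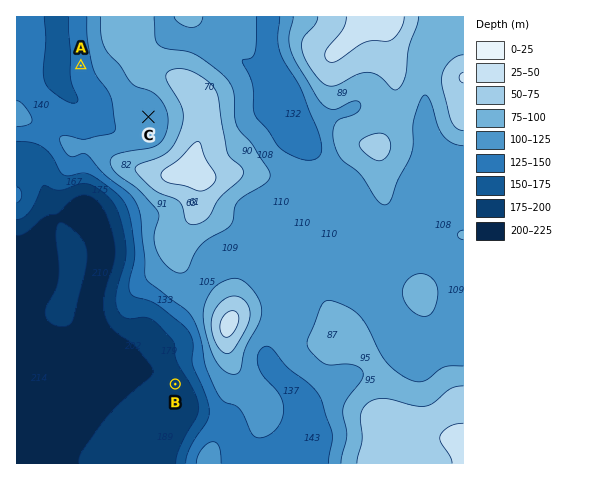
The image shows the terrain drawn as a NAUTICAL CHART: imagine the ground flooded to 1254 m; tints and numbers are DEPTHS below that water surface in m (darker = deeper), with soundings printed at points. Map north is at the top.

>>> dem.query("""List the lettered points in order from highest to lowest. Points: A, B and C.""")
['C', 'A', 'B']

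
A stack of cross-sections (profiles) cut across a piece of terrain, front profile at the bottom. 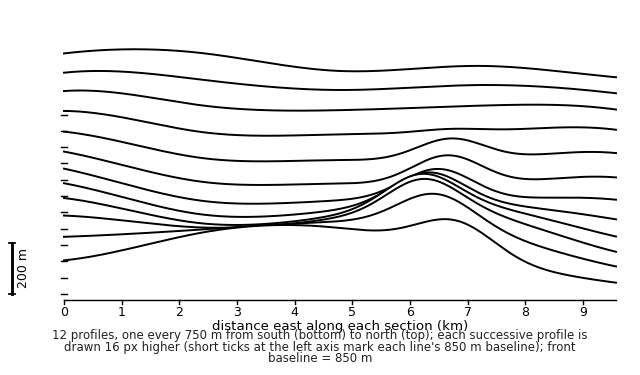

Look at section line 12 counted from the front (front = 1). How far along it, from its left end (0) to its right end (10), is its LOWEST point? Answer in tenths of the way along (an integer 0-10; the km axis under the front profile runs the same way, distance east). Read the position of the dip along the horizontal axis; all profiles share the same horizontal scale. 10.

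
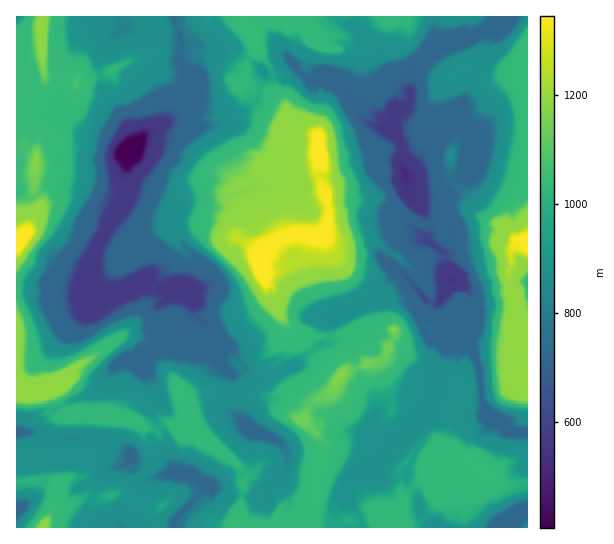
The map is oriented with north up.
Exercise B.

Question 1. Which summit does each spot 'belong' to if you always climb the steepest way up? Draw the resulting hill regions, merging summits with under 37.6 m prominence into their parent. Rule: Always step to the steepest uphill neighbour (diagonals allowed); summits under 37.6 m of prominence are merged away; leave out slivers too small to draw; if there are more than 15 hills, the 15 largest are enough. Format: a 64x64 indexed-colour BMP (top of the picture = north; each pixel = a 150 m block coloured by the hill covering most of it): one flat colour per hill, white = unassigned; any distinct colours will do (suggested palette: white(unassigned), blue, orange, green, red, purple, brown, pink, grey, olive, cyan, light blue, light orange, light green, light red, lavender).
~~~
<image width="64" height="64" href="data:image/bmp;base64,Qk12CAAAAAAAAHYAAAAoAAAAQAAAAEAAAAABAAQAAAAAAAAIAAATCwAAEwsAABAAAAAAAAAA////ALR3HwAOf/8ALKAsACgn1gC9Z5QAS1aMAMJ34wB/f38AIr28AM++FwDox64AeLv/AIrfmACWmP8A1bDFALu7u7u7AAAAAACZmZmZmZmZmZmZERVVVVVVVVVVVVUAu7u7u7AAAAAAAJmZmZmZmZmZmZkRFVVVVVVVVVVVVVC7u7u7sAAAAAAACZmZmZmZmZmZmRFVVVVVVVVVVVVVVbu7u7uwAAAAAAAAmZmZmZmZmZmZEVVVVVVVVVVVVVVVu7u7u7sAAAAAAAAJmYiIiZmaqaqlVVVVVVVVVVVVVVW7u7u7uwAAAAAAAACIiIiImaqqqqpVVVVVVVVVVVVVVbu7u7u7sAAARAAAiIiIiIiJqqqqqlVVVVVVVVVVVVVVu7u7u7u7AARERIiIiIiIiIiqqqqqoRVVVVVVVVVVVVW7u7u7u7u7RERIiIiIiIiIiKqqqqqhEVVVVVVVVVVVVbu7u7u7u7tEREiIiIiIiIiIqqqqqqERVVVVVVVVVVVVu7u7u7u7RERESIiIiIiIiIqqqqqqoREVVVVVVVVVVVW7tERERERERERIiIiIiIiKqqqqqqqhERFVVVVVVVVVVWZERERERERERIiIiIiIiqqqqqqqqZkRERVVVVVVVVIiZmRERERERERIiIiIiIiqqqqqqqqZmZEREVVVERVVIiJmZkREREREREiIiIiIiqqqqqqqmZmZkRERHxERERIiImZmZkREREREiIiIiIiKqqqqqpmZmZmfERH/ERERIiIiZmZmZkRERERIiIiIiIqqqqqpmZmZmZ////8REREiIiJmZmZmZkREREiIiIiIiqqqqpmZmZmZ/////xERESIiImZmZmZmZEREiIiIiIiKqhqpmZmZmZ//////8RERIiIiZmZmZmZmRESIiIiIiBGhERmZmZmZn//////xEREiIiJmZmZmZmZkSIiIiIiIERERERmZmZn///////ERESIiImZmZmZmZmZmiIiIiIEREREREZmZmf//////8RESIiIiZmZmZmZmZmYRGIgRERERERERGZmZ////////ERIiIiJmZmZmZmZmZmEYgREREREREREREJAP//AAD/EREiIiImZmZmZmZmZmZhiBEREREREREREQAAAAAAABEREiIiIiZmZmZmZmZmZmZmERERERERERERAAAAAAAAERESIiIiJmZmZmZmZmZmZmZhEREREREREREQAAAAAAARESIiIiImZmZmZmZmZmZmZmEREREREREREREAAAAAAAEREiIiIiZmZmZmYWZmZmZmYRERERERERERERERAAAAERERIiIiJmZmZmRBERZmZmZhEREREREREREREREQAAERERIiIiIkREREREEREREREREREREREREREREREREAAREREiIiIiREREREERERERERERERERERERERERERERARERIiIiIiJEREREQREREREREREREREREREREREREREREREiIiIiIkRERERBERERERERERERERERERERERERERERESIiIiIiREREREQRERERERERERERERERERERERERERERIiIiIiJERERERBEREREREREREREREREREREREREREREiIiIiIkREREREQRERERERERERERERERERERERERERERIiIiIiRERERERBERERERERERERERERERERERERERERIiIiIiJEREREREQREREREREREREREREREREREREREREiIiIiIkRERERERBERETERERERERERERERERERERERESIiIiIiREREREREQREzMxERERERERERERERERERERERIiIiIiJAREREREREMzMzMzMzERERERERERERERERIiIiIiIiIgAAREREREMzMzMzMzMzMxERERERERERERAAAiIiIiIiAABERERERDMzMzMzMzMzMzMzMREREREREAAAAiIiIiIAAAREREREMzMzMzMzMzMzMzMzMzEREREQAAAAIiIiIgAAAAAABEQzMzMzMzMzMzMzMzMzMzMREREAAAACIiIiAAAAAAAABDMzMzMzMzMzMzMzMzMzMzMzERAAAAIiIiIAAAAAAADd0zMzMzMzMzMxEzMzMzMzMzMREAAAACIiIgAAAADd3d3MMzMzMzMzMxERMzMzMzMzMxERAAACIiIiAAAAAN3d3czDMzMzMzMxEREzMzMzMzMxEREQACIiIiIAAAAA3d3dzMwzd3dzMRERERMzMzMzMxERESACIiIiIg7u4N3d3dzMzMd3d3dxEREREzMzMzMxEREiIiIiIiIiDu7u3d3dzMzMx3d3d3dxERETMzMzMxEREiIiIiIiIiIO7u3d3dzMzMzMd3d3d3cREREzMzNxERESIiIiIiIiIu7u7d3d3MzMzMzHd3d3dxERETMzN3cRERIiIiIiIiIi7u7t3d3czMzMzMx3d3d3cREREzM3d3ERAiIiIiIiIiLu7u3d3dzMzMzMzHd3d3dxERERE3d3d3cCIiIiIiIiIu7u7d3dzMzMzMzHd3d3d3d3Fxd3d3d3AAAiIiIiIiIi7u7u3d3MzMzMzHd3d3d3d3d3d3d3d3AAAAIiIiIiIiLu7u7t3dzMzMzMx3d3d3d3d3d3d3d3AAAAACIiIiIiIk7u7u3d3MzMzMzHd3d3d3d3d3d3d3cAAAAAERIiIiIiTu7u7d3dzMwRERERF3d3d3d3d3d3cAAAAAAREREiIiJO7u7u3d3dEREREREXd3d3d3d3d3dwAAAAABERERIiIu7u7u7u7uERERERERd3d3d3d3d3ERAAAAAAARERERIi"/>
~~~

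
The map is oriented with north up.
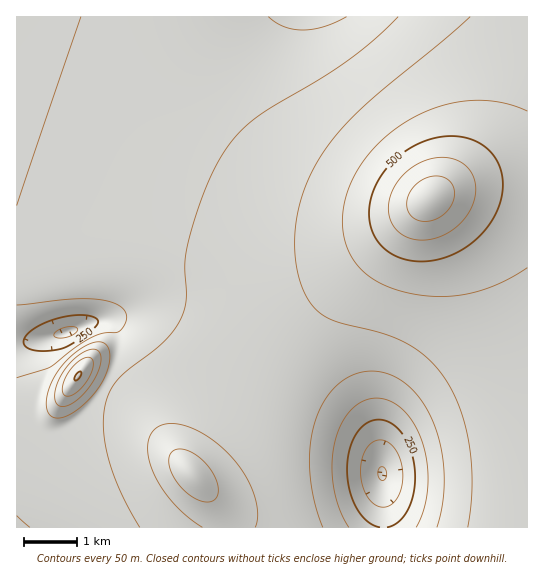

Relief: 150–630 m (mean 370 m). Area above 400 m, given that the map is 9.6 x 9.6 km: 28.8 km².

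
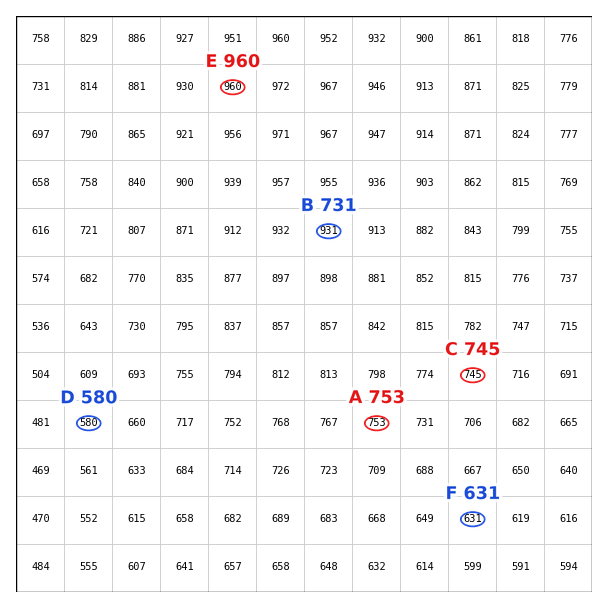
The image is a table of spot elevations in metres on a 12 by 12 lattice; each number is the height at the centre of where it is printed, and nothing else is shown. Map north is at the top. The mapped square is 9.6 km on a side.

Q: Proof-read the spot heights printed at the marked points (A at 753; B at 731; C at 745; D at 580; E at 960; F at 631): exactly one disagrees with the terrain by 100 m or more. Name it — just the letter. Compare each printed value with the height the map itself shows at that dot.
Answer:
B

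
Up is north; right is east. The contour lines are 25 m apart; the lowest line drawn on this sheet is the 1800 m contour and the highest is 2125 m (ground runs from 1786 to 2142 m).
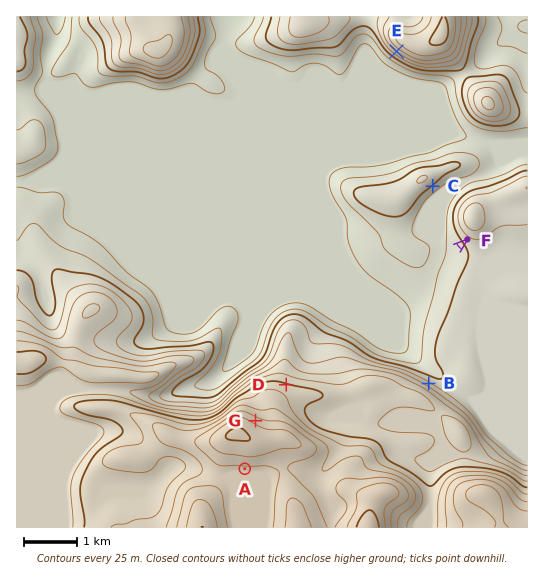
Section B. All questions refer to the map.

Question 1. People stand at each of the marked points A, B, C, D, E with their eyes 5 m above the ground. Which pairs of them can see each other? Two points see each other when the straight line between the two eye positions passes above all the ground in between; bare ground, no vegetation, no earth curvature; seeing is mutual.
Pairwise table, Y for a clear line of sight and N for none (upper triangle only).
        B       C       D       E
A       N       N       N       N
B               Y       N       Y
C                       Y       N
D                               Y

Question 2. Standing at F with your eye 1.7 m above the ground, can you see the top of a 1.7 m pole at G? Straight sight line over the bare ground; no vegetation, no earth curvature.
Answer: yes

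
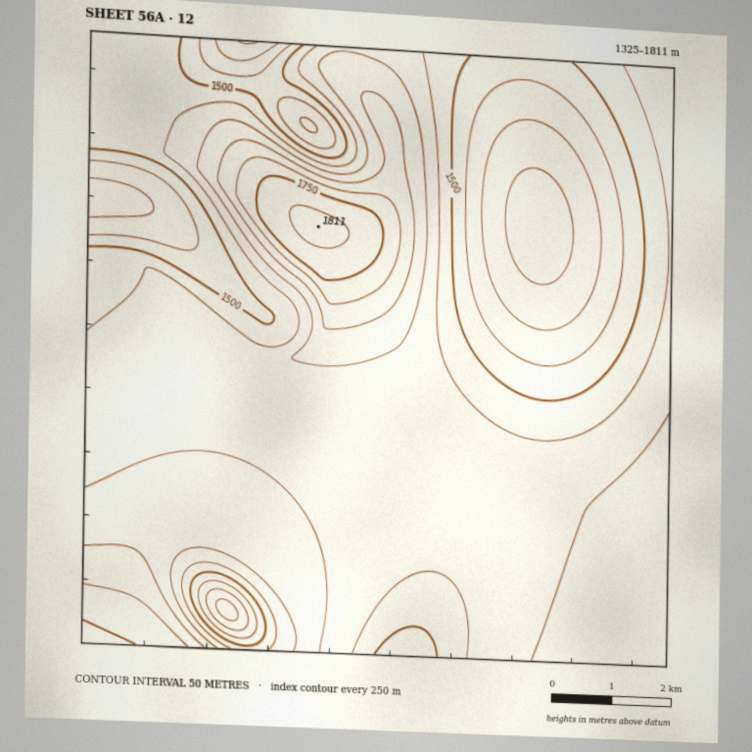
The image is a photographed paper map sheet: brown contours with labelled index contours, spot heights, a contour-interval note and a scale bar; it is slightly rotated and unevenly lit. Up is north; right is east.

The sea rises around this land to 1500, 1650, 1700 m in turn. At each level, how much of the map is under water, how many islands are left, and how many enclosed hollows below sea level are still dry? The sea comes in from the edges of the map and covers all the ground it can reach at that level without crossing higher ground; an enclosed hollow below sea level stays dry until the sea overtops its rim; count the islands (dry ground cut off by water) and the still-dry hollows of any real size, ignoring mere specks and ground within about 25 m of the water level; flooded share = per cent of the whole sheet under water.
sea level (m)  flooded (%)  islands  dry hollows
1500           23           0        1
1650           91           1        0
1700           95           1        0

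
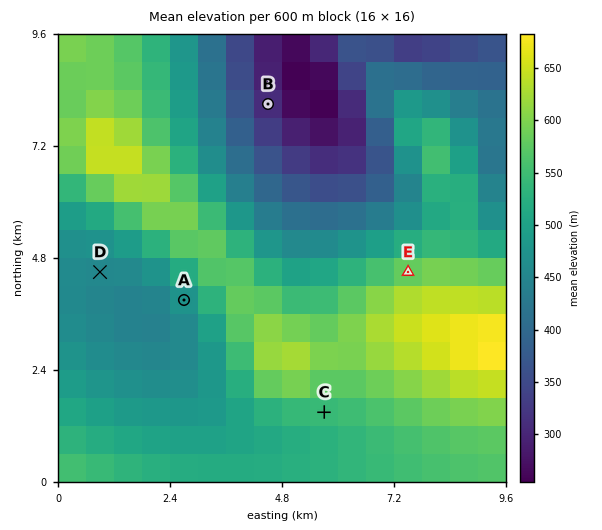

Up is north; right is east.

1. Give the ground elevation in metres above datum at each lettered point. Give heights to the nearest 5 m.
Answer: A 470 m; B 305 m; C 540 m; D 455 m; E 585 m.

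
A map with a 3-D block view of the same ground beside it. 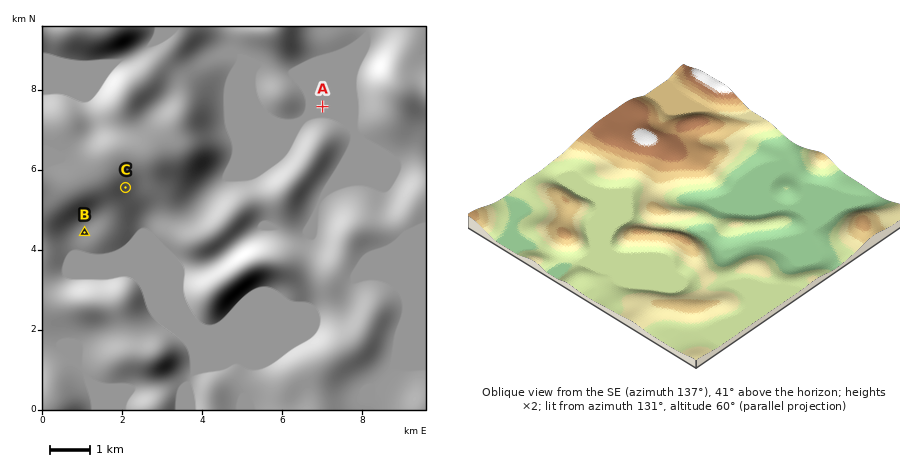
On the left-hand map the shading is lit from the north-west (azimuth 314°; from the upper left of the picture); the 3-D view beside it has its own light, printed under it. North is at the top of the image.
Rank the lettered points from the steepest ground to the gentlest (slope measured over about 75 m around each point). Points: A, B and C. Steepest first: C B A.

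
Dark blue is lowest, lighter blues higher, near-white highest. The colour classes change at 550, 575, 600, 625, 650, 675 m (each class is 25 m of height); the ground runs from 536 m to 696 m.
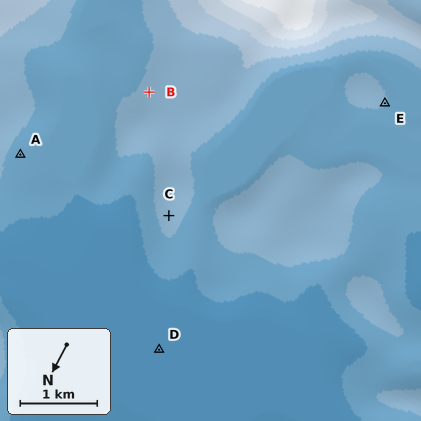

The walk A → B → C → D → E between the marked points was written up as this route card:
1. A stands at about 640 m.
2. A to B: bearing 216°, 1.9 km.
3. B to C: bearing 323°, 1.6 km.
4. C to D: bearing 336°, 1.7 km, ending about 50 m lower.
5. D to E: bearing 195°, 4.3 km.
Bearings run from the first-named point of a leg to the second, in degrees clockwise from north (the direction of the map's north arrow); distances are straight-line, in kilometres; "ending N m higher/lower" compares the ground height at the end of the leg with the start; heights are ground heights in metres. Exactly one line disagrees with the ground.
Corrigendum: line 1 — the height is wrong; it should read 560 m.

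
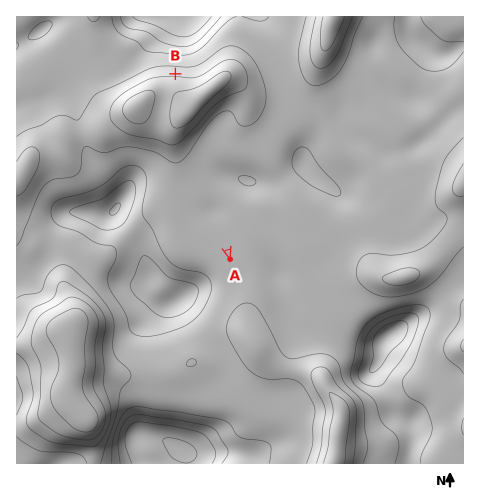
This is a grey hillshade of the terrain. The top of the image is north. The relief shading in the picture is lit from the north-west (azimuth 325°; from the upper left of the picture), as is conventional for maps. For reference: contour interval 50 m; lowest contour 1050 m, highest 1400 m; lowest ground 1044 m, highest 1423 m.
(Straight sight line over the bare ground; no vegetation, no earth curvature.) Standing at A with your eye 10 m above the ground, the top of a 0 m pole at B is out of sight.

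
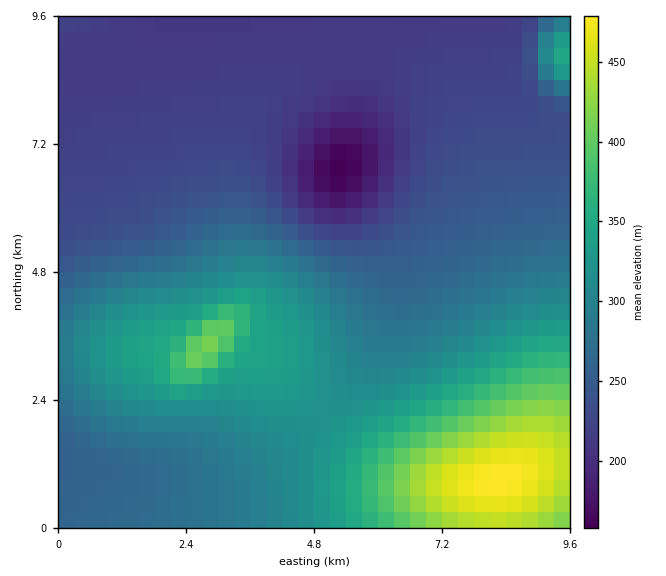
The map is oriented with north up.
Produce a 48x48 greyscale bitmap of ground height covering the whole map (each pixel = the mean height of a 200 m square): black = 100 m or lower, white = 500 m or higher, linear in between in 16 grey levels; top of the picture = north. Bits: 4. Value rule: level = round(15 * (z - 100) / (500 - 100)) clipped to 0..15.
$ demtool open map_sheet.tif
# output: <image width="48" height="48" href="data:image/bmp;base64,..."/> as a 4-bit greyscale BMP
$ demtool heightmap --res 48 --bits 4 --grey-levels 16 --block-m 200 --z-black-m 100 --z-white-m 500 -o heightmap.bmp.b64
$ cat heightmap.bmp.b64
<image width="48" height="48" href="data:image/bmp;base64,Qk32BAAAAAAAAHYAAAAoAAAAMAAAADAAAAABAAQAAAAAAIAEAAATCwAAEwsAABAAAAAAAAAAAAAAABEREQAiIiIAMzMzAERERABVVVUAZmZmAHd3dwCIiIgAmZmZAKqqqgC7u7sAzMzMAN3d3QDu7u4A////AGZmZmZmd3d3d3eIiImZqqu7zM3d3d3czGZmZmZmd3d3d3eIiImZqru8zd3d3d3dzGZmZmZmZ3d3d3eIiImZqrvM3d7u7u7d3GZmZmZmZ3d3d3eIiJmaqrvM3e7u7u7t3WZmZmZmZ3d3d3eIiImaqrvM3e7u7u7u3WZmZmZmZ3d3d3iIiImZqrvM3d7u7u7u3WZmZmZmd3d3d3iIiImZqqu8zd3e7u7u3WZmZmd3d3d3d4iIiImZmqq7zM3d3e7t3WZmd3d3d3d3eIiIiIiZmaqru8zN3d3d3WZnd3d3d3d4iIiIiIiJmZqqq7vMzN3d3Wd3d3iIiIiIiIiIiIiImZmaqqu7zMzMzGd3iIiIiIiIiIiIiIiIiJmZmqqru8zMzHd4iIiJmZmIiZmZmIiIiIiJmZqqu7u8y3eIiJmZmqmZmZmZmIiIiIiIiZmaqru7u3eIiZmZq7qpmZmZmYiIiIiIiJmZqqqru3iImZmZq7u6mZmZmYiIh3eIiIiZmaqqqniImZmZqrzLqZmZmYiId3d3iIiImZmqqniImZmZmrzLqZmZmYiHd3d3d4iIiZmZmXeIiZmZmau7upmZmIiHd3d3d3eIiImZmXeIiJmZmZq7upmZmIh3d3d3d3d3iIiIiXd4iIiJmZmaqpmZiId3d3Z3d3d3eIiIiGd3eIiIiIiZmZmYiId3dmZmZ3d3d3eIiGZ3d3eIiIiImZiIiHd3ZmZmZmd3d3d3d2Zmd3d3d3iIiIiId3dmZmZmZmZnd3d3d1ZmZmZ3d3d4iIiHd3ZmZmZmZmZmZnd3d1VWZmZmZnd3d3d3dmZmZmZmZmZmZmZnd1VVVWZmZmZ3d3d2ZmVVVVZmZmZmZmZmZlVVVVVVZmZmd2ZmZVVVVVVWZmZmZmZmZlVVVVVVVmZmZmZlVURERVVVVmZmZmZmZlVVVVVVVVZmZmZVRERERFVVVVVmZmZmZlVVVVVVVVVVZVVVRDMzNEVVVVVVVmZmZlVVVVVVVVVVVVVUQzMzNERVVVVVVVVVZlVVVVVVVVVVVVVEQzIiM0RVVVVVVVVVVVVVVVVVVVVVVVVEQzIiM0RFVVVVVVVVVVVVVVVVVVVVVVVEQzIiMzRFVVVVVVVVVVVVVVVVVVVVVVVEQzMiMzRFVVVVVVVVVURVVVVVVVVVVVVEQzMzM0REVVVVVVVVVURERFVVVVVVVVVERDMzM0REVVVVVVVVVURERERERVVVVVREREQzNEREVVVVVVVVVUREREREREREVUREREREREREVVVVVVVVVUREREREREREREREREREREREVVVVVVVVZkREREREREREREREREREREREVVVVVVVWd0RERERERERERERERERERERERVVVVVVXiERERERERERERERERERERERERERVVVVXmUREREREREREREREREREREREREREREVXmUREREREREREREREREREREREREREREVXmURERERERERERERERERERERERERERERXiFVERERERERERERERERERERERERERERWdw=="/>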